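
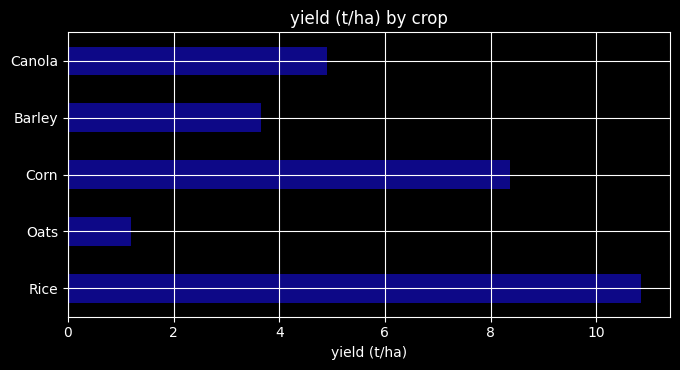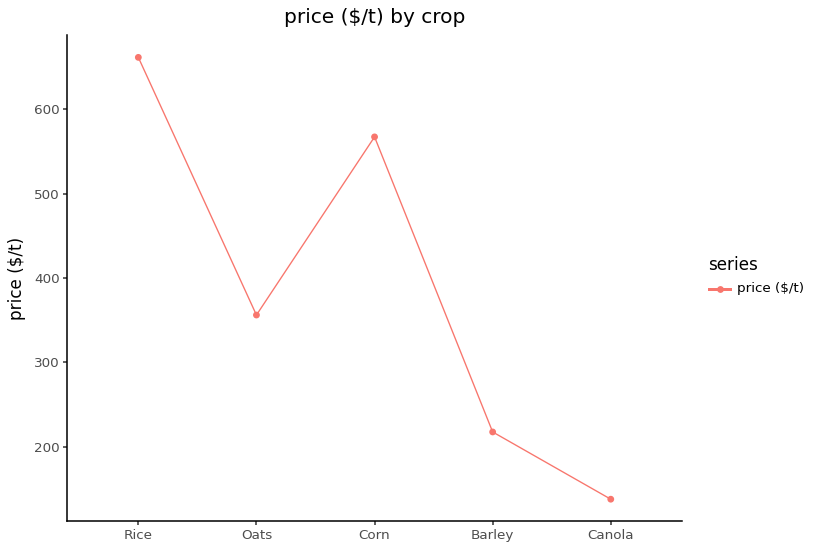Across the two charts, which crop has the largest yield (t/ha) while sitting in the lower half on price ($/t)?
Canola

Chart 2 median price ($/t) ≈ 400; below-median crops: Barley, Canola. Among those, Canola has the highest yield (t/ha) (≈ 5).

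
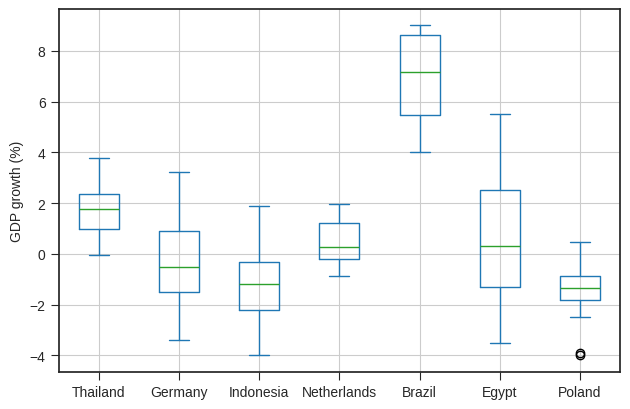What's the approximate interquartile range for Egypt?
Q3 ≈ 3, Q1 ≈ -1; IQR ≈ 4.

≈ 4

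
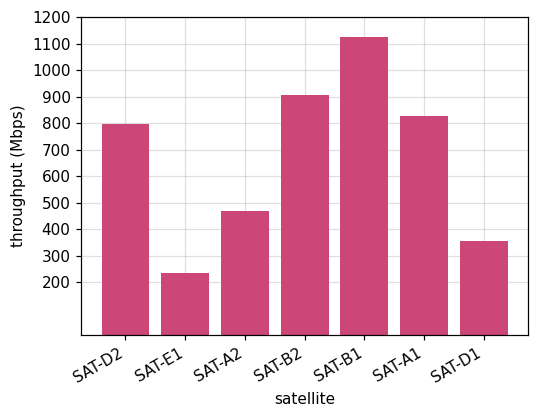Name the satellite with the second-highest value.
SAT-B2

Top 3: SAT-B1 ≈ 1100, SAT-B2 ≈ 900, SAT-A1 ≈ 800.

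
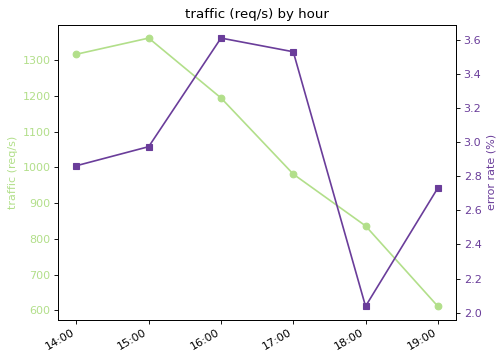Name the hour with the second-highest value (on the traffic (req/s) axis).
14:00

Top 3 (on the traffic (req/s) axis): 15:00 ≈ 1400, 14:00 ≈ 1300, 16:00 ≈ 1200.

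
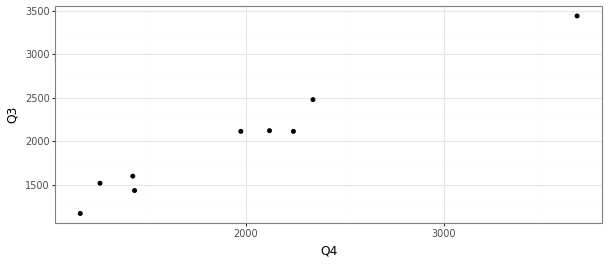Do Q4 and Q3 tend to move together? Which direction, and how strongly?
positive, strong

Points are positively correlated; strong (|r| ≈ 1.0).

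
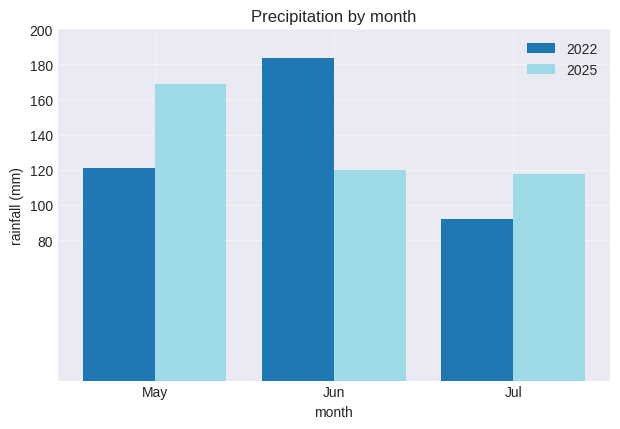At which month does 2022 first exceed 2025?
May: 2022 ≈ 120 vs 2025 ≈ 160 (not yet); Jun: 2022 ≈ 180 vs 2025 ≈ 120 (first crossover).

Jun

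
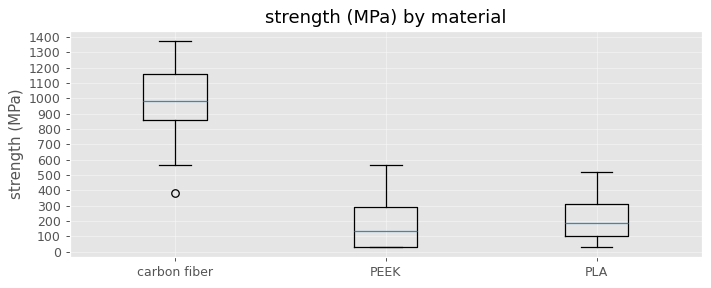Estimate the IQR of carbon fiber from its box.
≈ 300

Q3 ≈ 1200, Q1 ≈ 900; IQR ≈ 300.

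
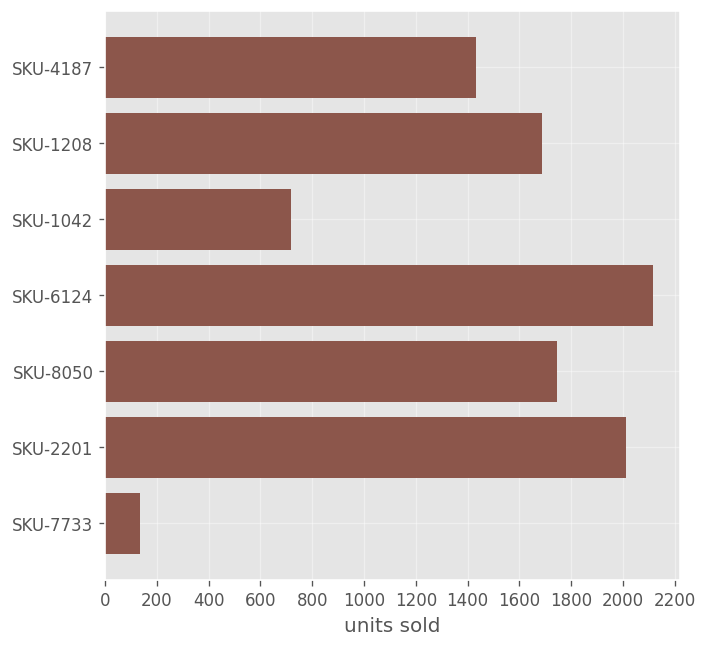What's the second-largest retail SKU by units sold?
SKU-2201

Top 3: SKU-6124 ≈ 2200, SKU-2201 ≈ 2000, SKU-8050 ≈ 1800.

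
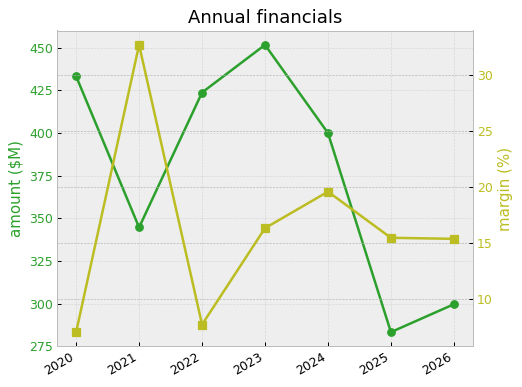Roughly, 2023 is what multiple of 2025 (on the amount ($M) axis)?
≈ 1.64×

2023 ≈ 460, 2025 ≈ 280; 460/280 ≈ 1.64.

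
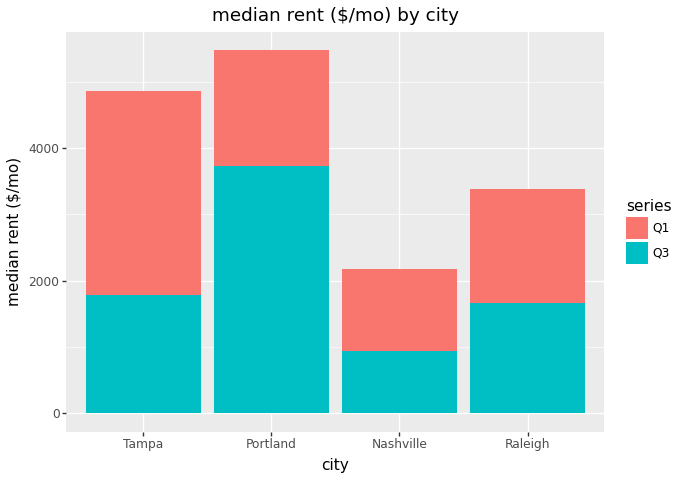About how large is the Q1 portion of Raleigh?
Q1 top ≈ 3500, bottom ≈ 1500; segment ≈ 2000.

≈ 2000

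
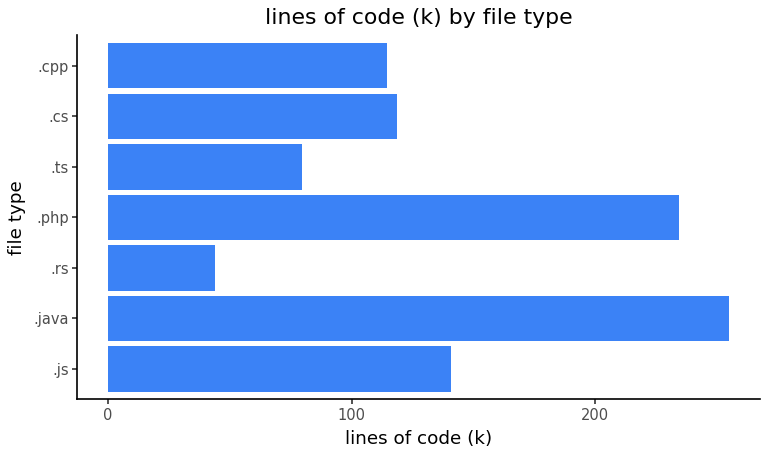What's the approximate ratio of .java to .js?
≈ 1.67×

.java ≈ 250, .js ≈ 150; 250/150 ≈ 1.67.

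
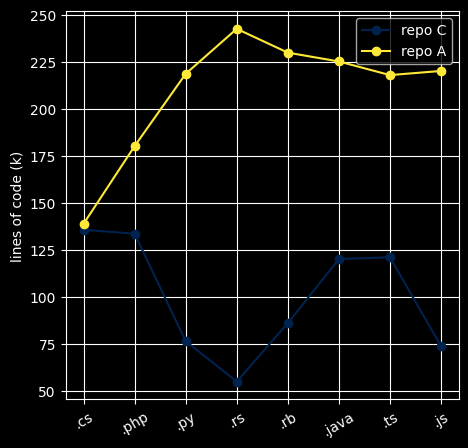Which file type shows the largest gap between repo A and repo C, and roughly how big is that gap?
.rs, ≈ 180 k

.rs: repo A ≈ 240, repo C ≈ 60 → gap ≈ 180. Next-largest (.js) is only ≈ 140.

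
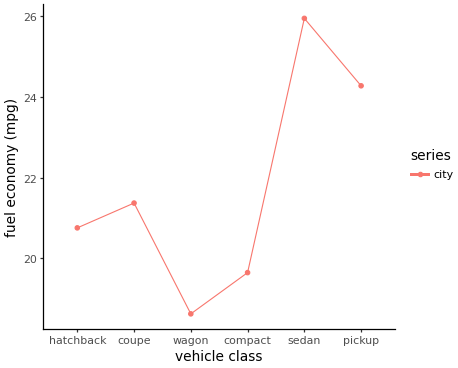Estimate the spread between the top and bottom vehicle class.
≈ 7

Max sedan ≈ 26, min wagon ≈ 19; range ≈ 7.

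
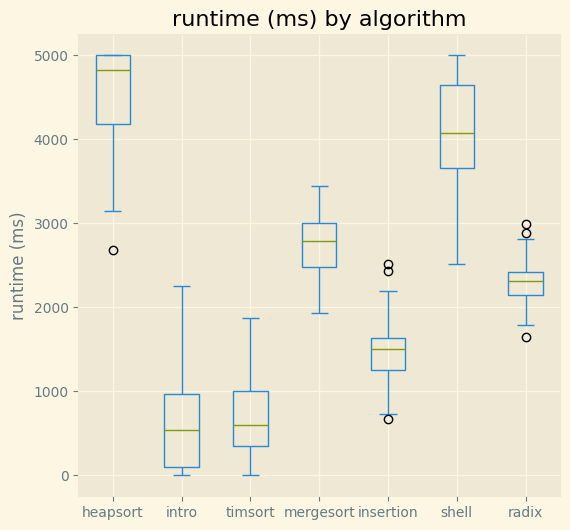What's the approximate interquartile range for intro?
Q3 ≈ 1000, Q1 ≈ 0; IQR ≈ 1000.

≈ 1000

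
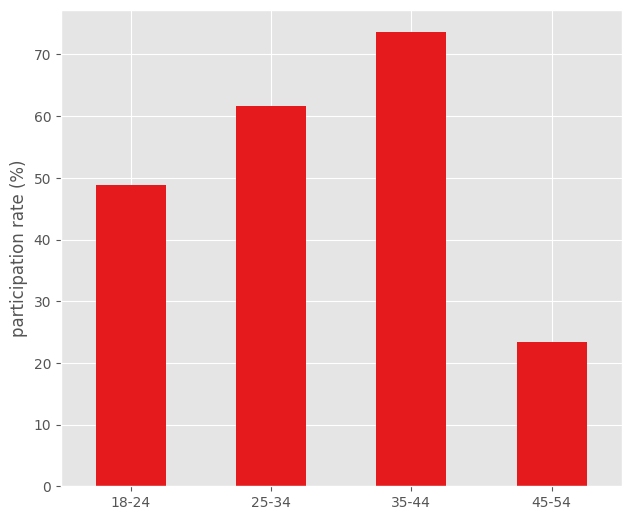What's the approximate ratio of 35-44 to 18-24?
≈ 1.4×

35-44 ≈ 70, 18-24 ≈ 50; 70/50 ≈ 1.4.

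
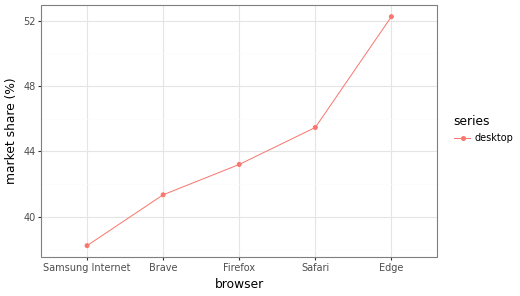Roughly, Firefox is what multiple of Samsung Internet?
Firefox ≈ 44, Samsung Internet ≈ 38; 44/38 ≈ 1.16.

≈ 1.16×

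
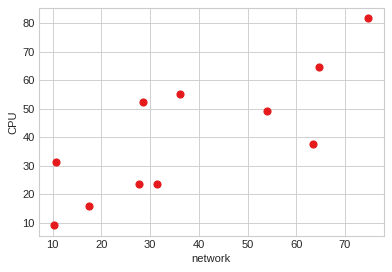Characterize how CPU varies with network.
positive, strong

Points are positively correlated; strong (|r| ≈ 0.8).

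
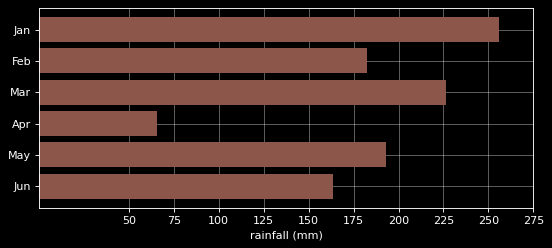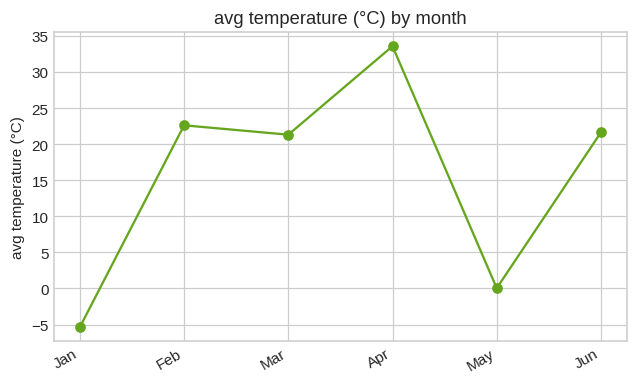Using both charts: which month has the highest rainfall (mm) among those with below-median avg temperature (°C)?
Jan

Chart 2 median avg temperature (°C) ≈ 20; below-median months: Jan, Mar, May. Among those, Jan has the highest rainfall (mm) (≈ 250).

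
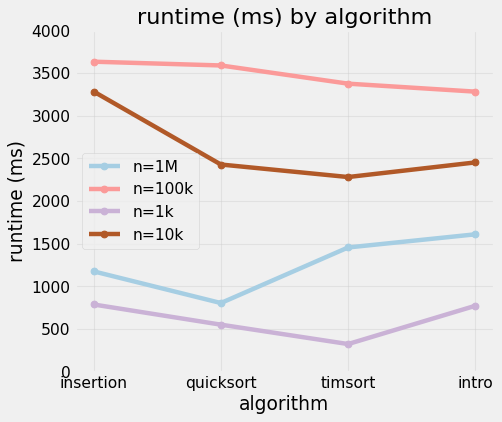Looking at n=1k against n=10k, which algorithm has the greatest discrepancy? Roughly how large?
insertion, ≈ 2500 ms

insertion: n=1k ≈ 1000, n=10k ≈ 3500 → gap ≈ 2500. Next-largest (timsort) is only ≈ 2000.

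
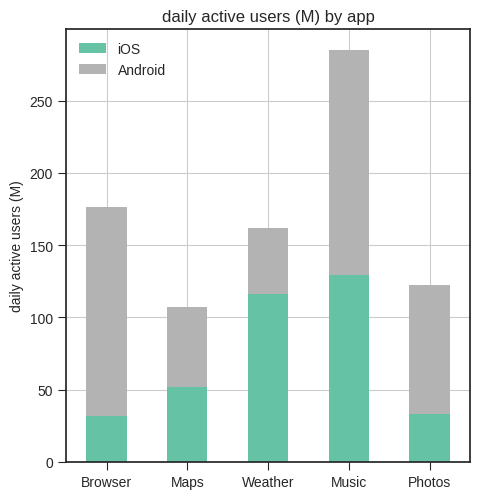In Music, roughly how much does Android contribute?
≈ 150

Android top ≈ 275, bottom ≈ 125; segment ≈ 150.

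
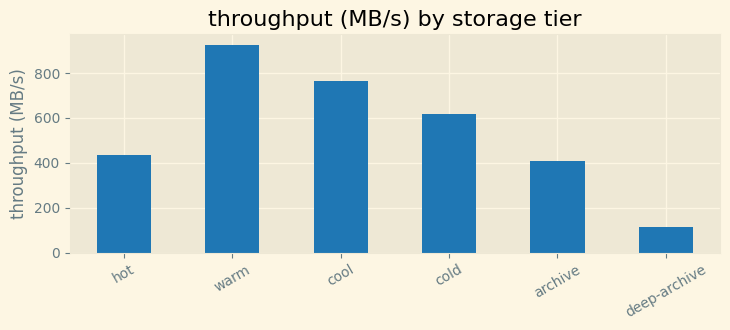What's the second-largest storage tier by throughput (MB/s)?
cool

Top 3: warm ≈ 900, cool ≈ 800, cold ≈ 600.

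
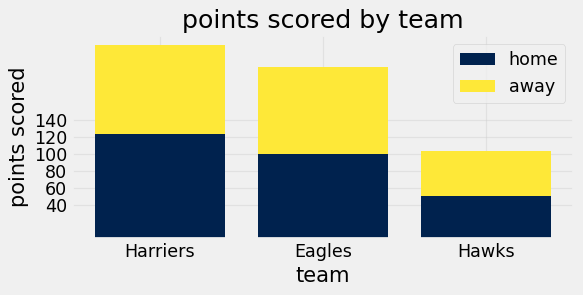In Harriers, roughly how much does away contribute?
≈ 100

away top ≈ 220, bottom ≈ 120; segment ≈ 100.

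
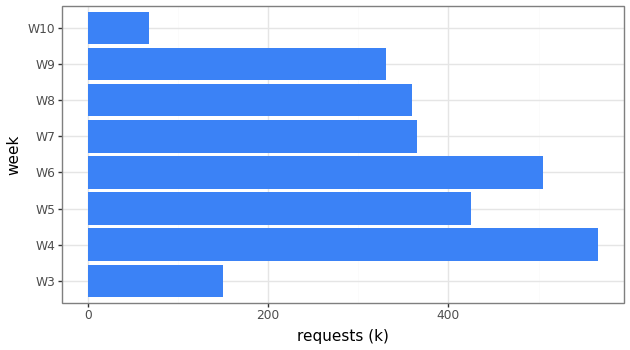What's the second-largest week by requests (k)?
W6

Top 3: W4 ≈ 550, W6 ≈ 500, W5 ≈ 400.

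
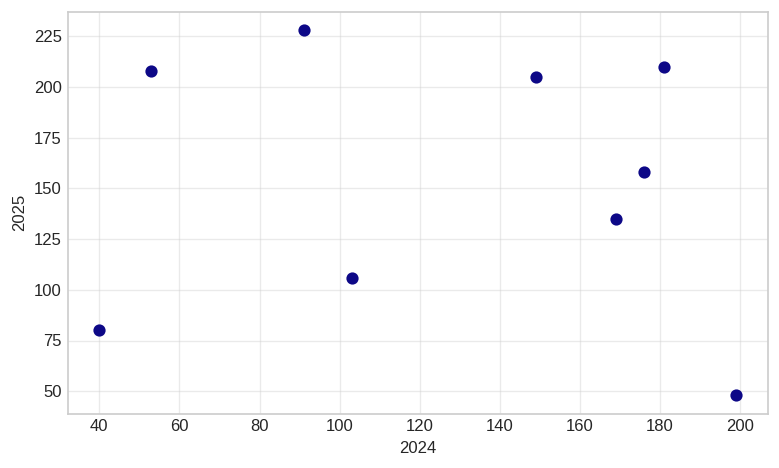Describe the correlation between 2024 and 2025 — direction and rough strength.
Points are roughly uncorrelated; weak (|r| ≈ 0.1).

no clear correlation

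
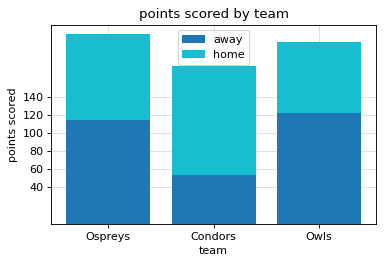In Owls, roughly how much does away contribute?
away top ≈ 120, bottom ≈ 0; segment ≈ 120.

≈ 120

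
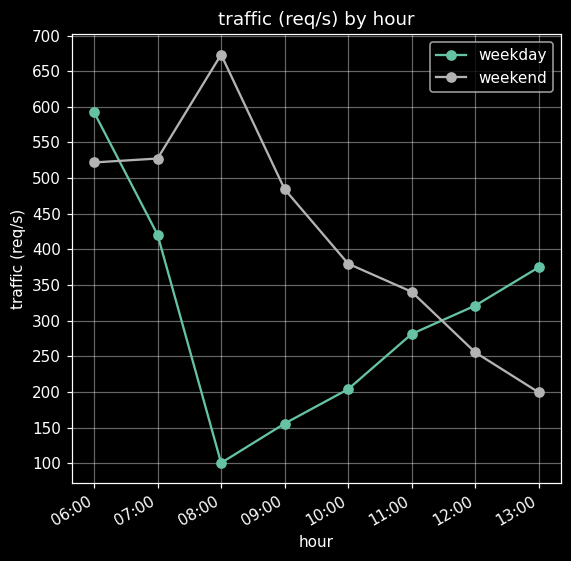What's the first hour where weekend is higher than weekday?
06:00: weekend ≈ 500 vs weekday ≈ 600 (not yet); 07:00: weekend ≈ 550 vs weekday ≈ 400 (first crossover).

07:00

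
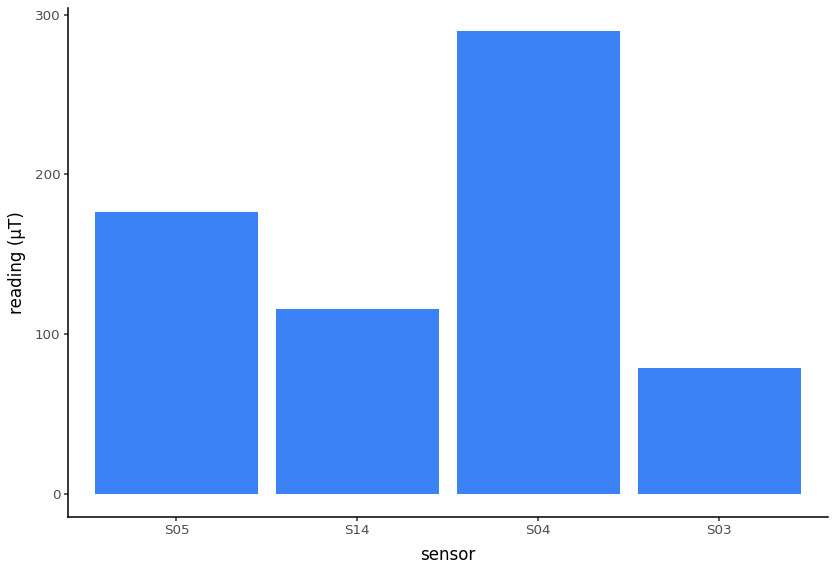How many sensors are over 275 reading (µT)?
1

Above 275: S04.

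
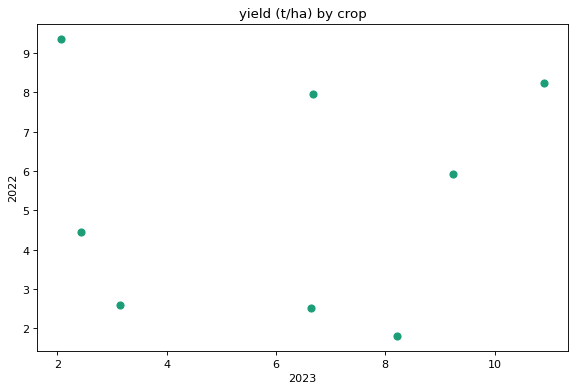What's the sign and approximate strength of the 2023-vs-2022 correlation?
Points are roughly uncorrelated; weak (|r| ≈ 0.1).

no clear correlation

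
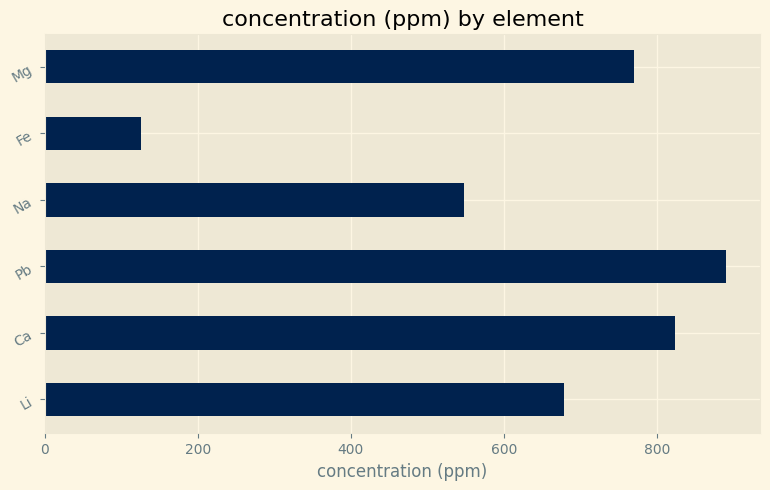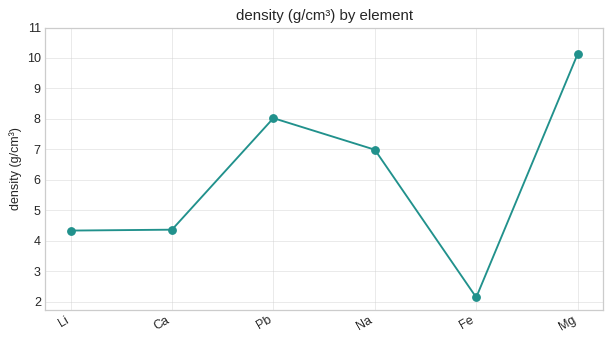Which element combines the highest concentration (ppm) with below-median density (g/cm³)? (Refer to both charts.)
Chart 2 median density (g/cm³) ≈ 6; below-median elements: Li, Ca, Fe. Among those, Ca has the highest concentration (ppm) (≈ 800).

Ca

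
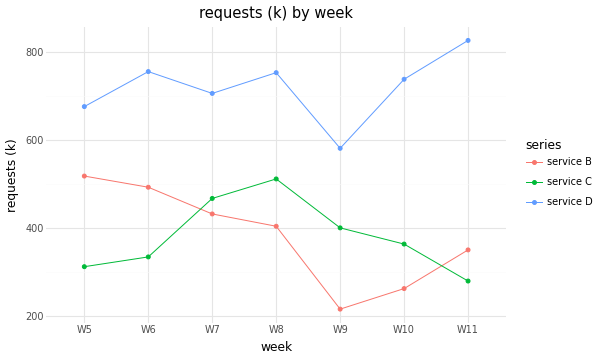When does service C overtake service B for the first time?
W6: service C ≈ 300 vs service B ≈ 500 (not yet); W7: service C ≈ 500 vs service B ≈ 400 (first crossover).

W7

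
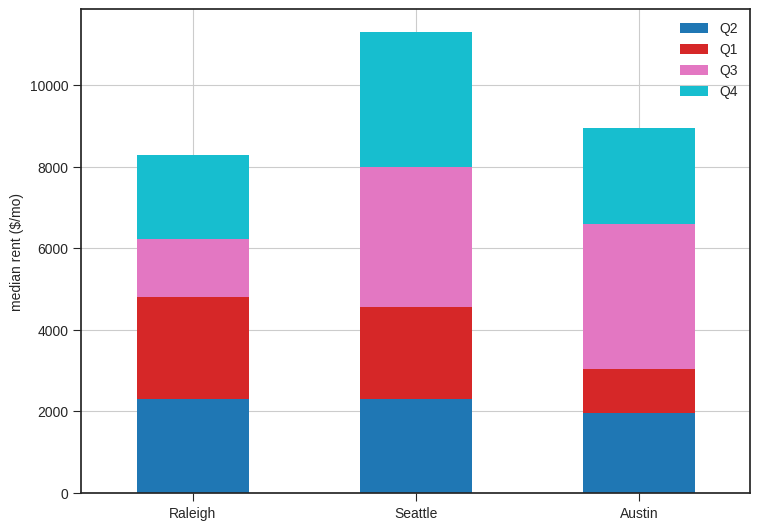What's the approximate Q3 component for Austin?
Q3 top ≈ 7000, bottom ≈ 3000; segment ≈ 4000.

≈ 4000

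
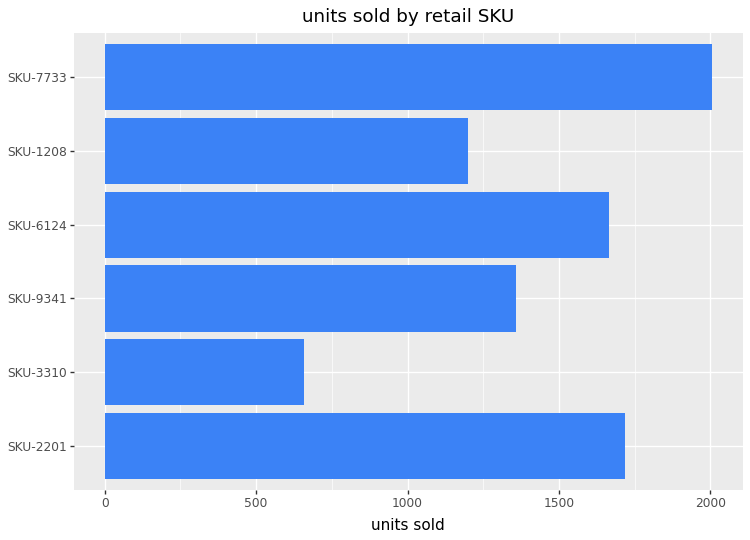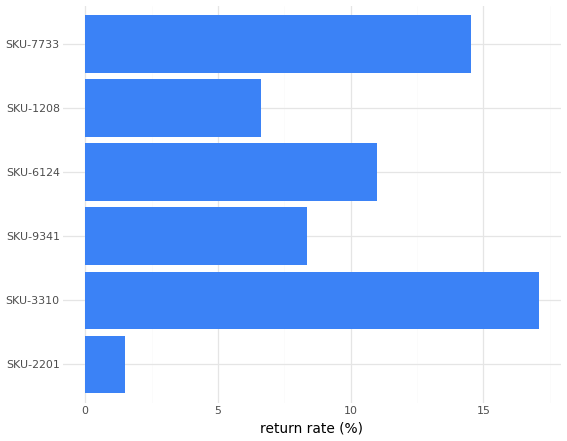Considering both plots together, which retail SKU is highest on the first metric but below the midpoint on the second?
SKU-2201

Chart 2 median return rate (%) ≈ 10; below-median retail SKUs: SKU-2201, SKU-9341, SKU-1208. Among those, SKU-2201 has the highest units sold (≈ 1800).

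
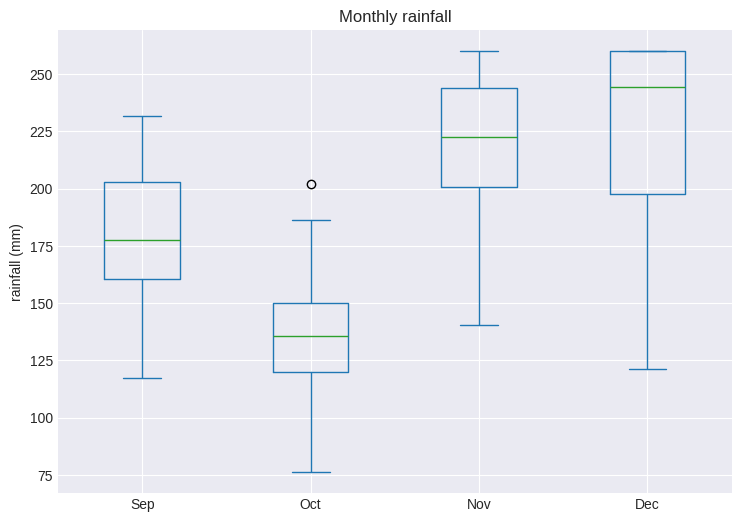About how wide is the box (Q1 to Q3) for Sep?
≈ 40

Q3 ≈ 200, Q1 ≈ 160; IQR ≈ 40.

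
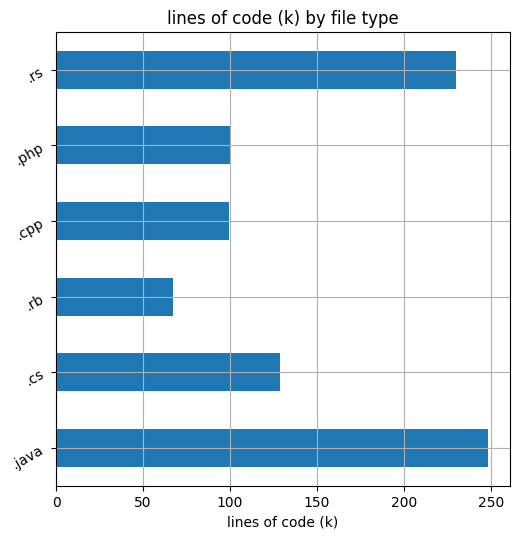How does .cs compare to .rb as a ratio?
≈ 1.67×

.cs ≈ 125, .rb ≈ 75; 125/75 ≈ 1.67.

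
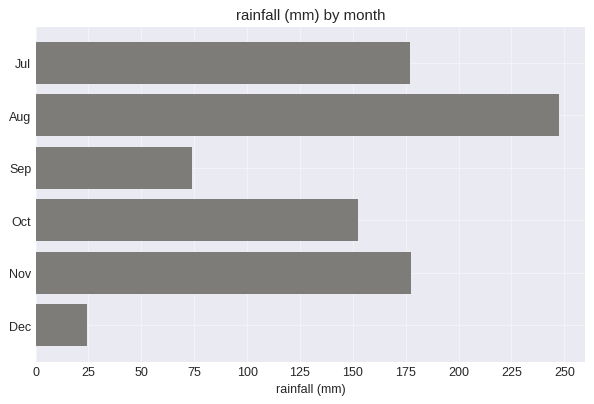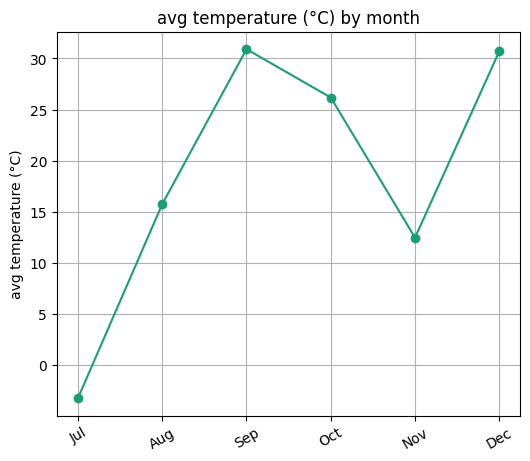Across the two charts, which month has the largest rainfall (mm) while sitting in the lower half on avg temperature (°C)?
Aug

Chart 2 median avg temperature (°C) ≈ 20; below-median months: Jul, Aug, Nov. Among those, Aug has the highest rainfall (mm) (≈ 250).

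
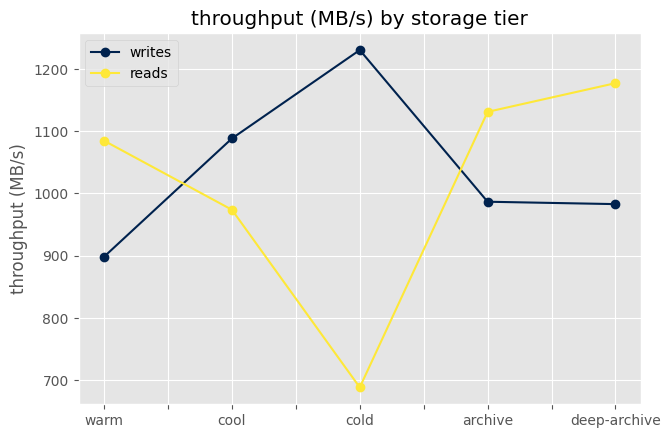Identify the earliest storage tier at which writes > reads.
warm: writes ≈ 900 vs reads ≈ 1100 (not yet); cool: writes ≈ 1100 vs reads ≈ 950 (first crossover).

cool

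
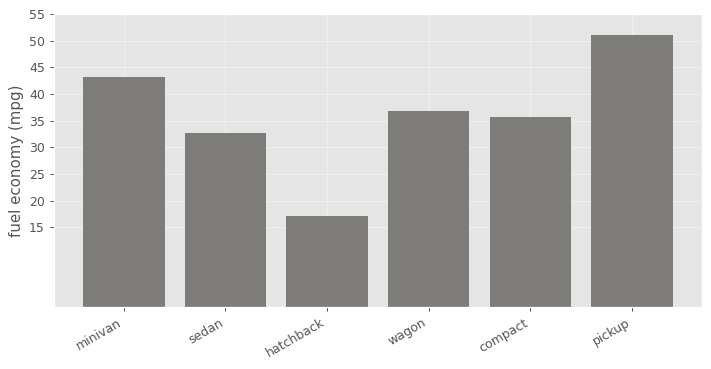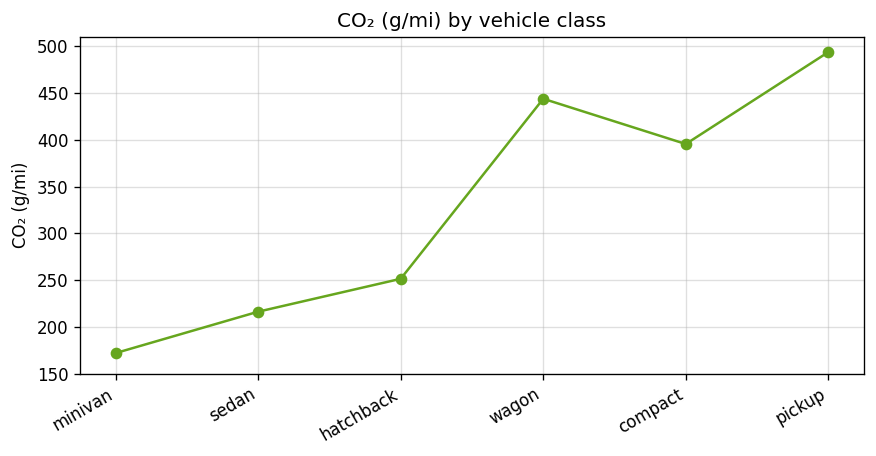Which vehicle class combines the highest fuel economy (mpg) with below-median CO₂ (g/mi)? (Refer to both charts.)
Chart 2 median CO₂ (g/mi) ≈ 300; below-median vehicle classes: minivan, sedan, hatchback. Among those, minivan has the highest fuel economy (mpg) (≈ 45).

minivan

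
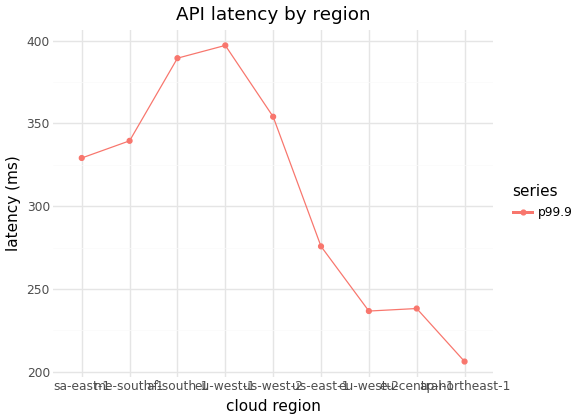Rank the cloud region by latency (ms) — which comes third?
us-west-2

Top 4: eu-west-1 ≈ 400, af-south-1 ≈ 380, us-west-2 ≈ 360, me-south-1 ≈ 340.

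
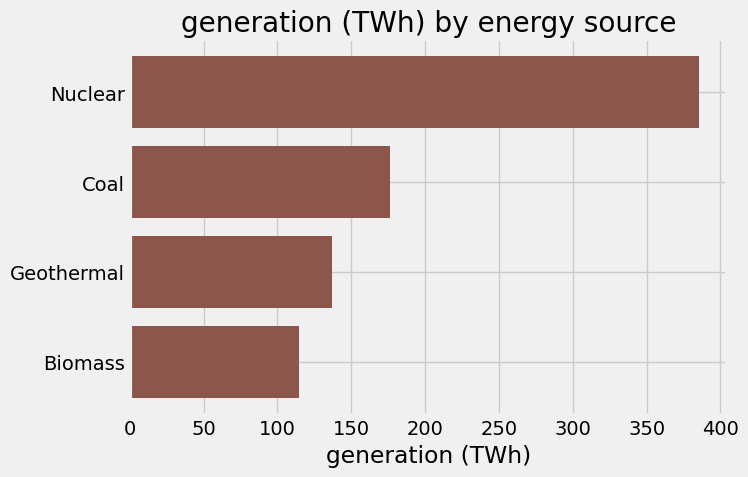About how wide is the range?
≈ 300

Max Nuclear ≈ 400, min Biomass ≈ 100; range ≈ 300.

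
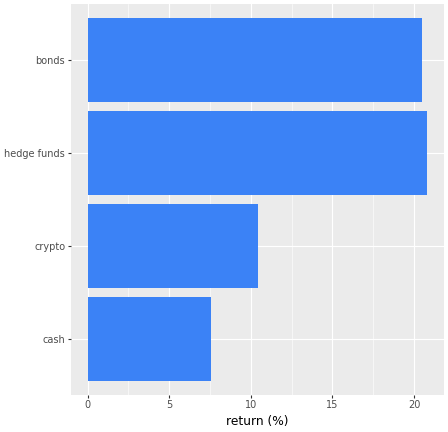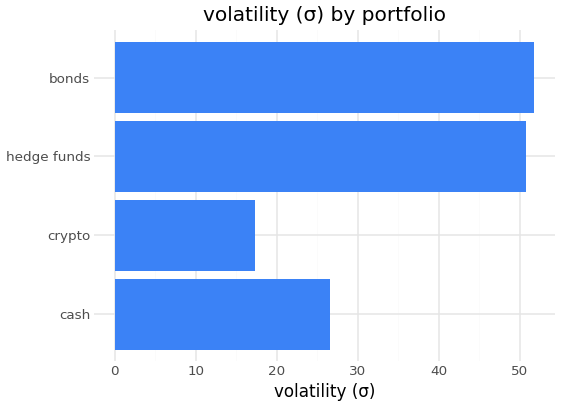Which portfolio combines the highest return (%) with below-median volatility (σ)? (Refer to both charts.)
Chart 2 median volatility (σ) ≈ 40; below-median portfolios: cash, crypto. Among those, crypto has the highest return (%) (≈ 10).

crypto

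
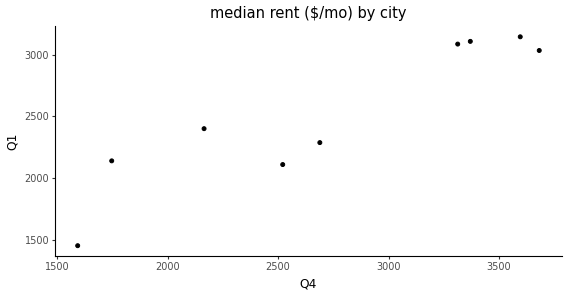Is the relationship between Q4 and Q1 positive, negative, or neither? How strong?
Points are positively correlated; strong (|r| ≈ 0.9).

positive, strong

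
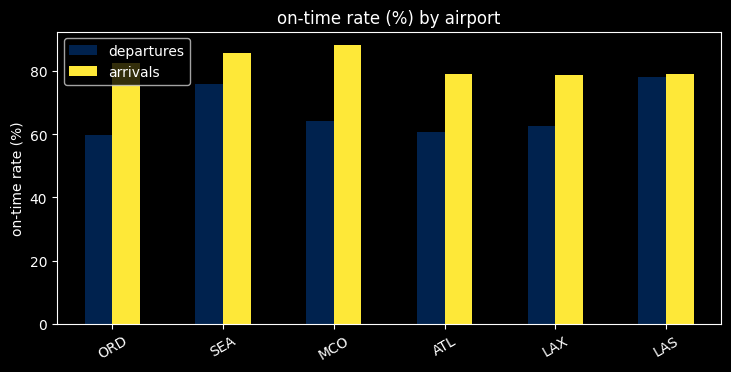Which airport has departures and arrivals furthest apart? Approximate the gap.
MCO, ≈ 30 %

MCO: departures ≈ 60, arrivals ≈ 90 → gap ≈ 30. Next-largest (ORD) is only ≈ 20.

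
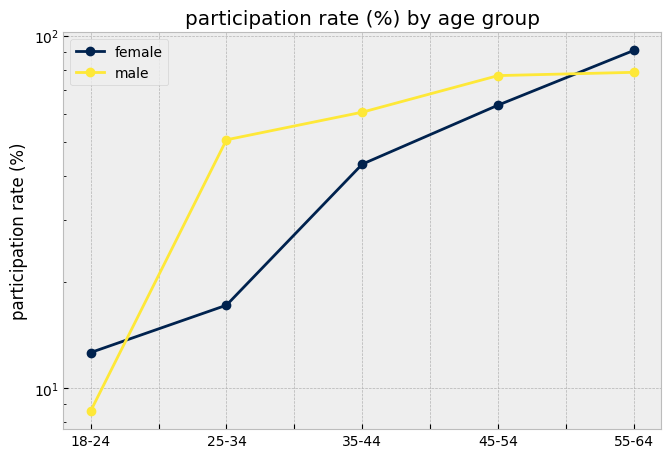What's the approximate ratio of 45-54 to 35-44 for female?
≈ 1.5×

45-54 ≈ 60, 35-44 ≈ 40; 60/40 ≈ 1.5.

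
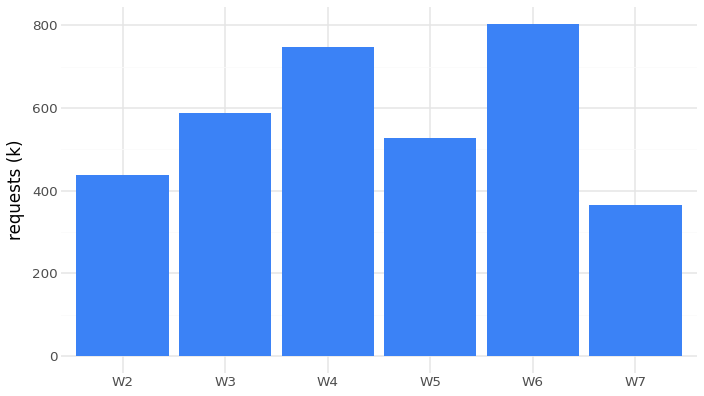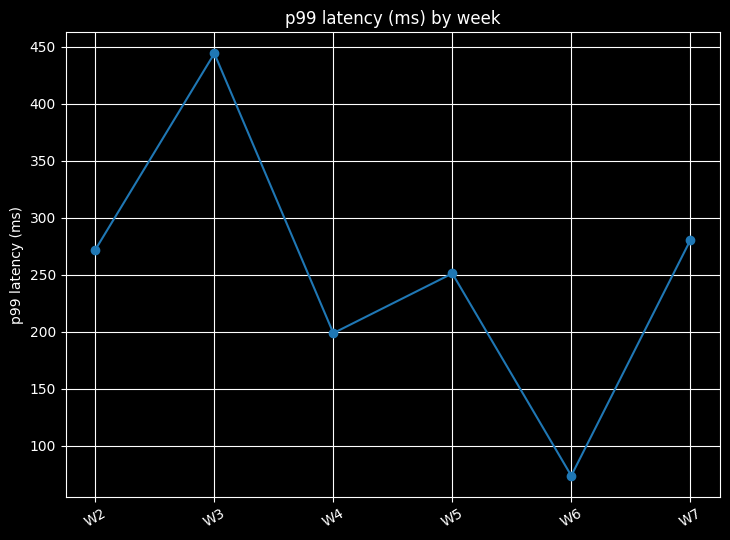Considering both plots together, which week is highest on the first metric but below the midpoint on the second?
Chart 2 median p99 latency (ms) ≈ 250; below-median weeks: W4, W5, W6. Among those, W6 has the highest requests (k) (≈ 800).

W6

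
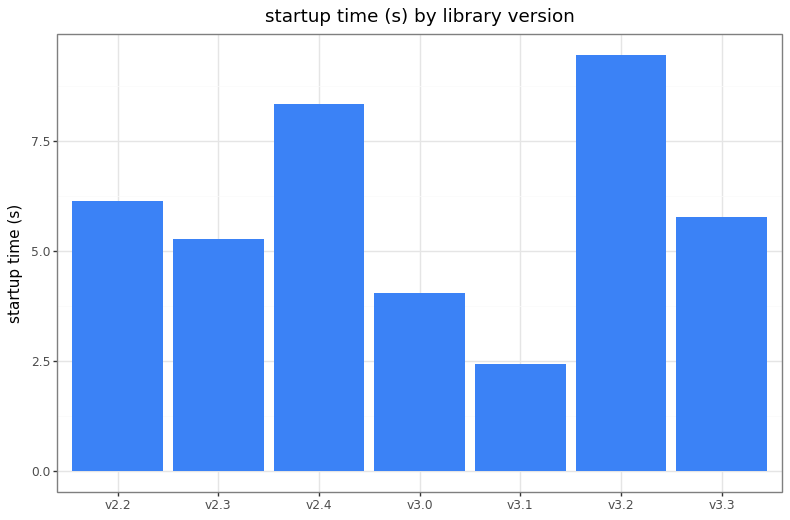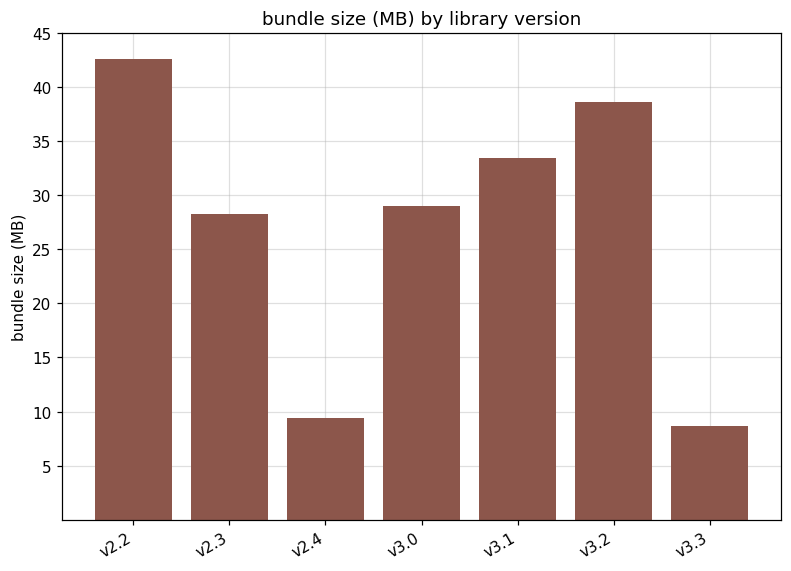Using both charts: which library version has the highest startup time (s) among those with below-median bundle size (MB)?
Chart 2 median bundle size (MB) ≈ 30; below-median library versions: v2.3, v2.4, v3.3. Among those, v2.4 has the highest startup time (s) (≈ 8).

v2.4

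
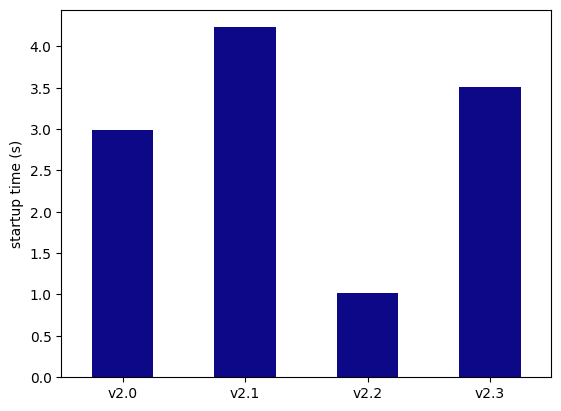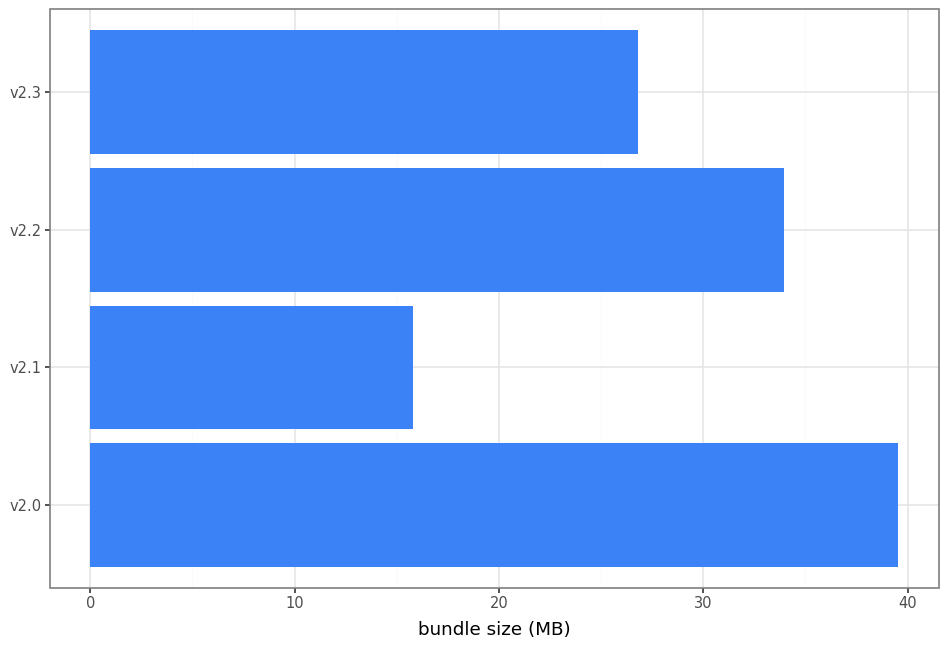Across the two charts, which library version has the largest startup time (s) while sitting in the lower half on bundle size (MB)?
Chart 2 median bundle size (MB) ≈ 30; below-median library versions: v2.1, v2.3. Among those, v2.1 has the highest startup time (s) (≈ 4).

v2.1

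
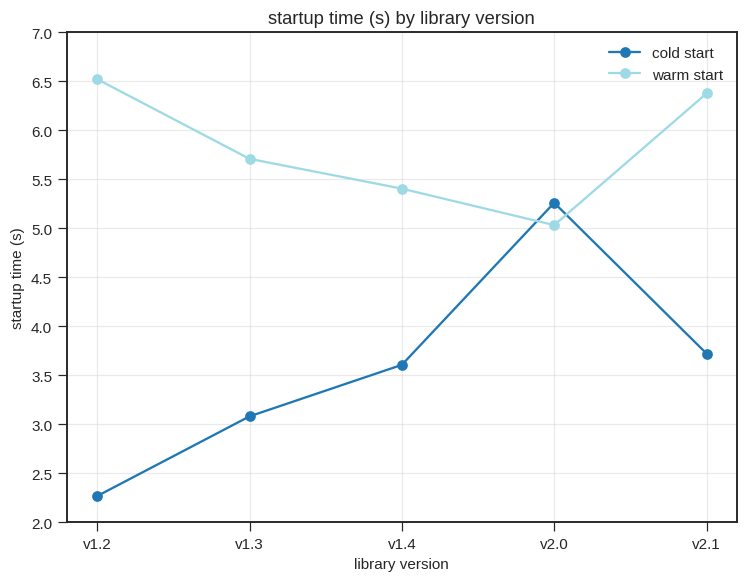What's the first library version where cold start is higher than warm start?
v1.4: cold start ≈ 3.5 vs warm start ≈ 5.5 (not yet); v2.0: cold start ≈ 5.5 vs warm start ≈ 5.0 (first crossover).

v2.0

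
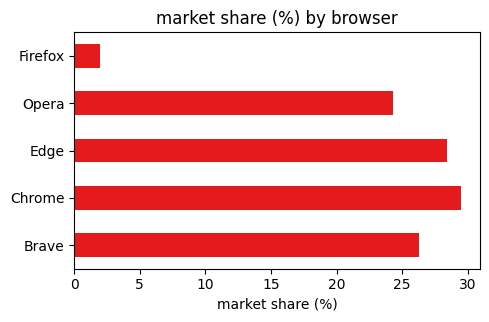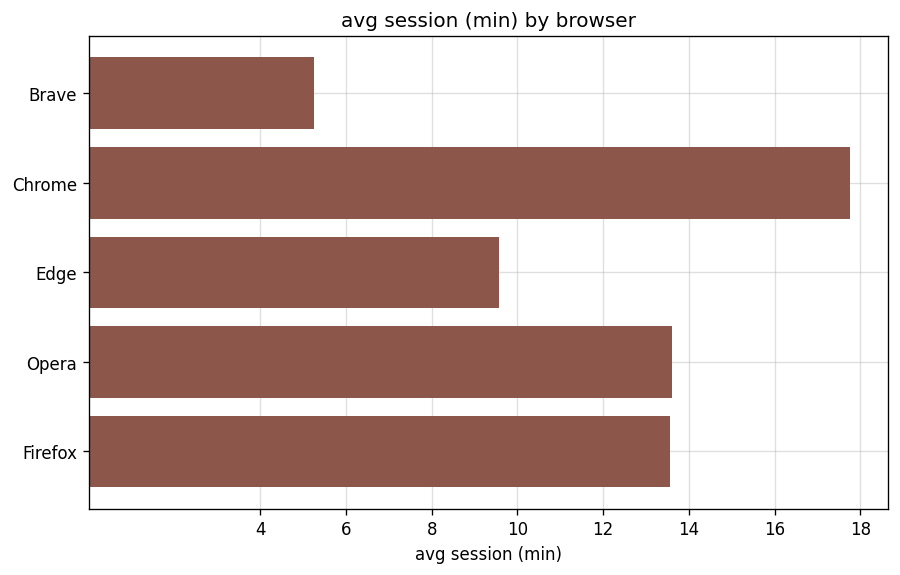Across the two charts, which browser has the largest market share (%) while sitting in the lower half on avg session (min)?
Edge

Chart 2 median avg session (min) ≈ 14; below-median browsers: Brave, Edge. Among those, Edge has the highest market share (%) (≈ 30).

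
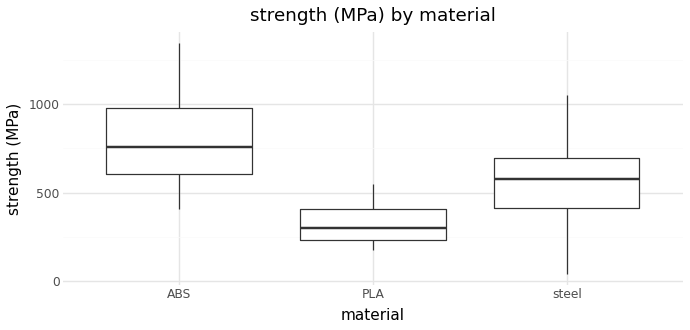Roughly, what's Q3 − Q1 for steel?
≈ 300

Q3 ≈ 700, Q1 ≈ 400; IQR ≈ 300.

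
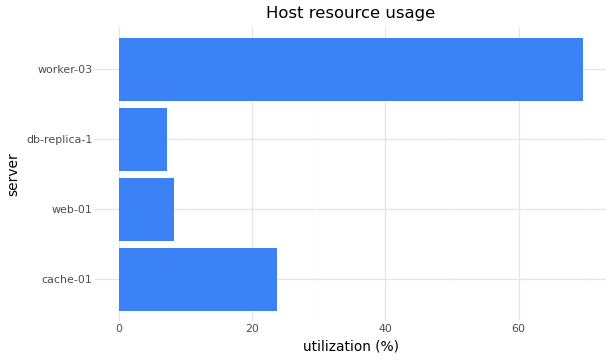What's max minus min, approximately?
≈ 60

Max worker-03 ≈ 70, min db-replica-1 ≈ 10; range ≈ 60.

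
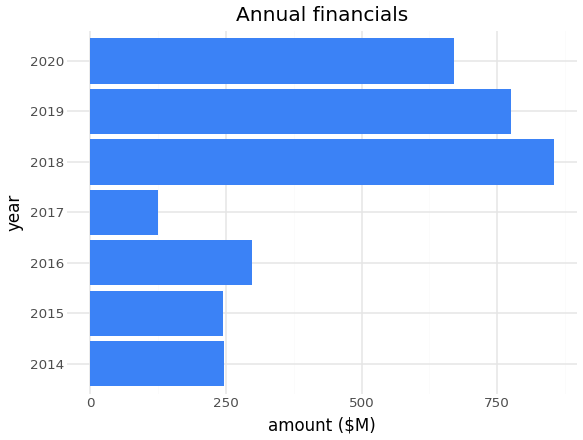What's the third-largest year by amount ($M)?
2020

Top 4: 2018 ≈ 900, 2019 ≈ 800, 2020 ≈ 700, 2016 ≈ 300.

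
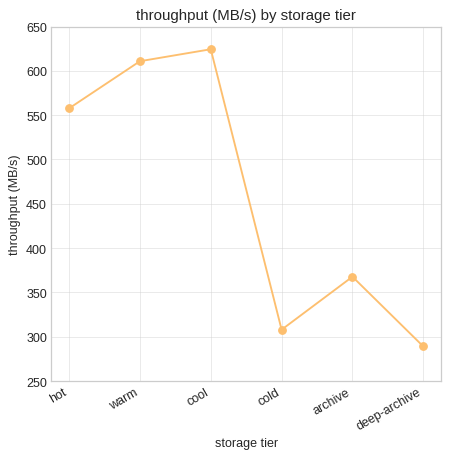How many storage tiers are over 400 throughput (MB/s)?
3

Above 400: hot, warm, cool.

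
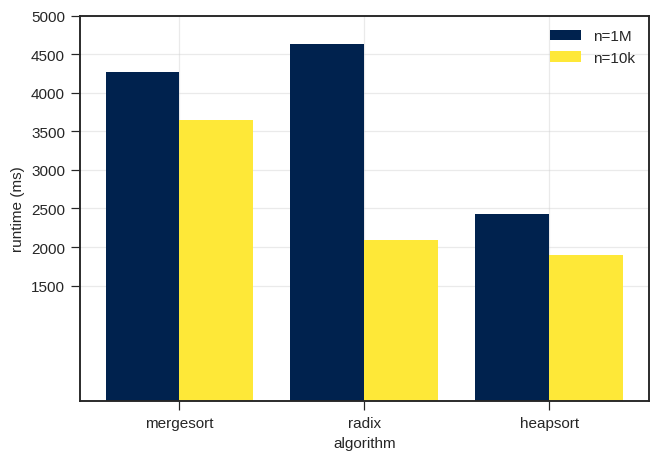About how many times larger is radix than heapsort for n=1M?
radix ≈ 4500, heapsort ≈ 2500; 4500/2500 ≈ 1.8.

≈ 1.8×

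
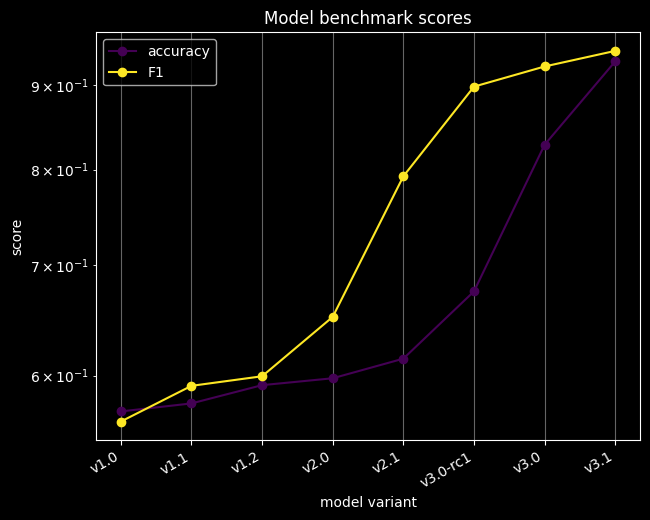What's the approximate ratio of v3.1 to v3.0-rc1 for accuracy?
v3.1 ≈ 0.95, v3.0-rc1 ≈ 0.65; 0.95/0.65 ≈ 1.46.

≈ 1.46×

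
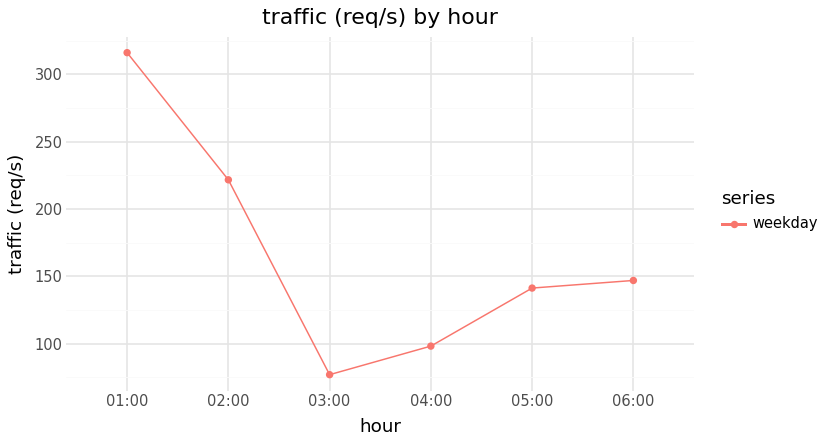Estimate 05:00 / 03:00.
≈ 1.75×

05:00 ≈ 140, 03:00 ≈ 80; 140/80 ≈ 1.75.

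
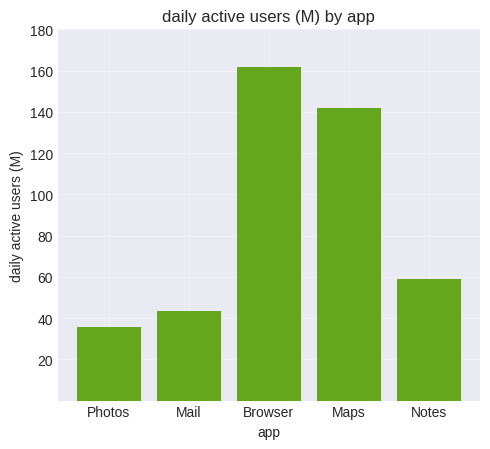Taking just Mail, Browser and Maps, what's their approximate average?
(40 + 160 + 140) / 3 ≈ 113.

≈ 113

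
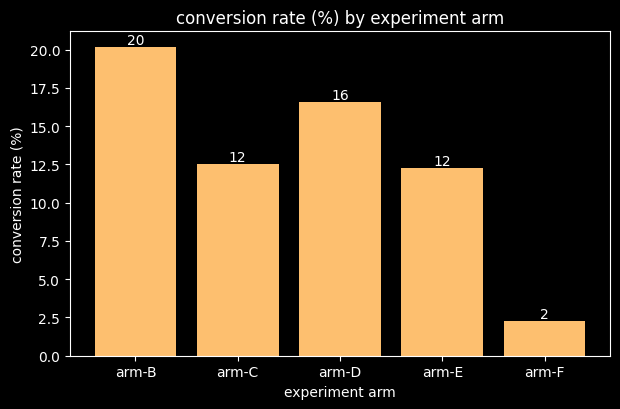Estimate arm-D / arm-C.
arm-D ≈ 16, arm-C ≈ 12; 16/12 ≈ 1.33.

≈ 1.33×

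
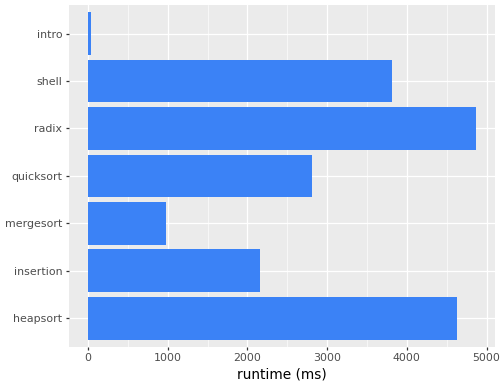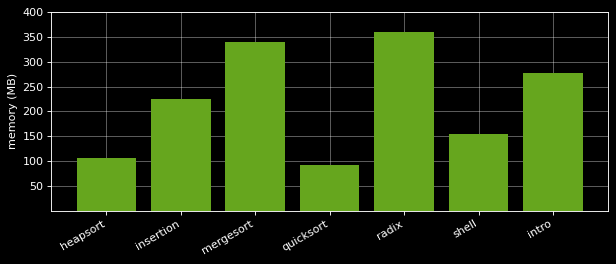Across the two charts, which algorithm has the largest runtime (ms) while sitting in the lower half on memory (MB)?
Chart 2 median memory (MB) ≈ 250; below-median algorithms: heapsort, quicksort, shell. Among those, heapsort has the highest runtime (ms) (≈ 4500).

heapsort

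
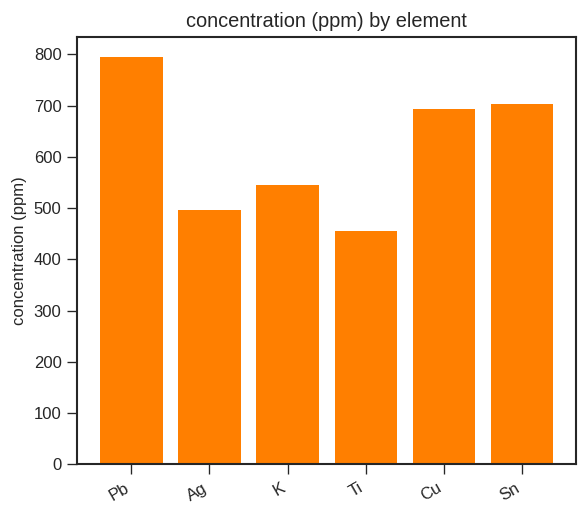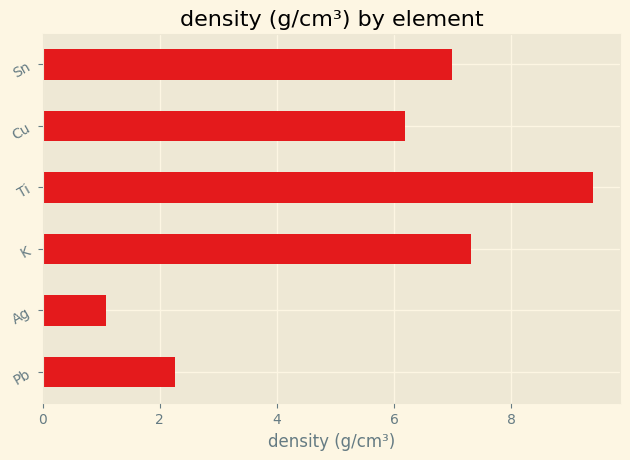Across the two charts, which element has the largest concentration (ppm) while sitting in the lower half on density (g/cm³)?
Chart 2 median density (g/cm³) ≈ 7; below-median elements: Pb, Ag, Cu. Among those, Pb has the highest concentration (ppm) (≈ 800).

Pb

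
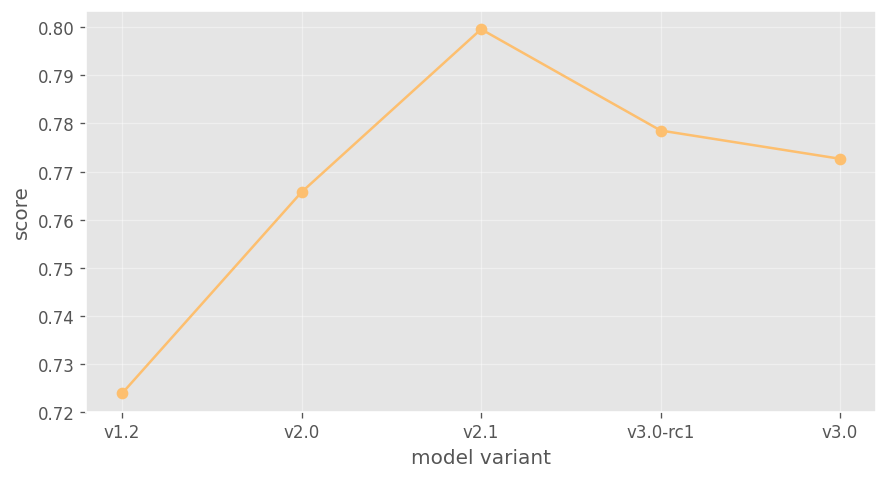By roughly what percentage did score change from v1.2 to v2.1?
≈ +11.1%

v1.2 ≈ 0.72, v2.1 ≈ 0.80; (0.80 − 0.72) / 0.72 ≈ +11.1%.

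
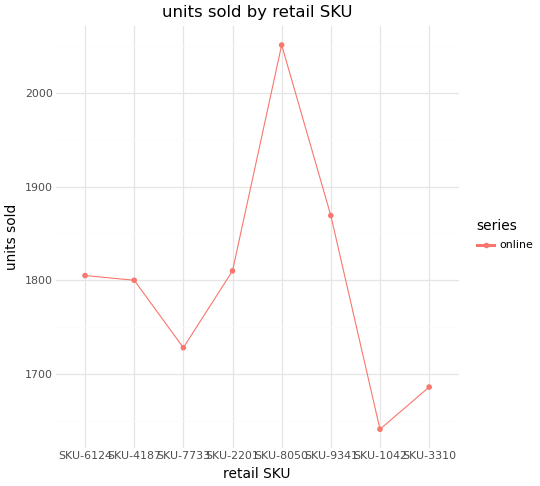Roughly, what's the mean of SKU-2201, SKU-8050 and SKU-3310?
≈ 1850

(1800 + 2050 + 1700) / 3 ≈ 1850.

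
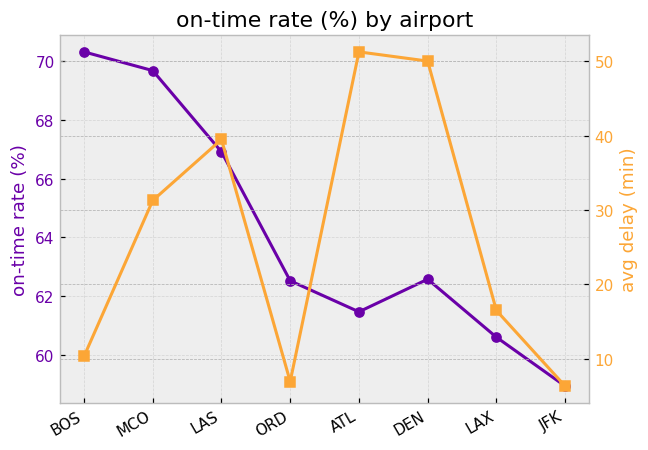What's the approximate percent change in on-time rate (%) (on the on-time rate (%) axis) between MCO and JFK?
MCO ≈ 70, JFK ≈ 59; (59 − 70) / 70 ≈ -15.7%.

≈ -15.7%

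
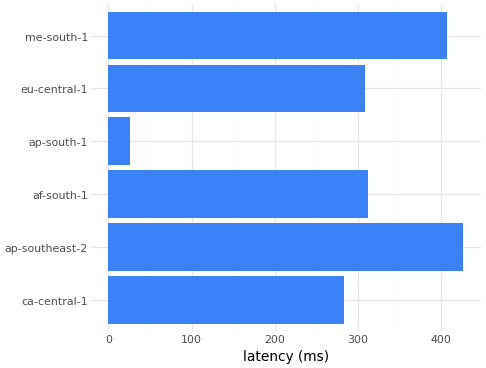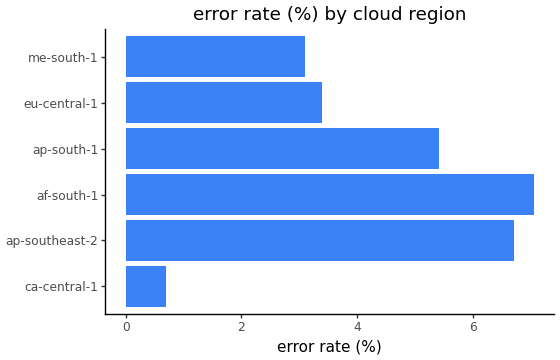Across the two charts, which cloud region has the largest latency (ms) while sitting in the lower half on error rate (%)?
me-south-1

Chart 2 median error rate (%) ≈ 4; below-median cloud regions: ca-central-1, eu-central-1, me-south-1. Among those, me-south-1 has the highest latency (ms) (≈ 400).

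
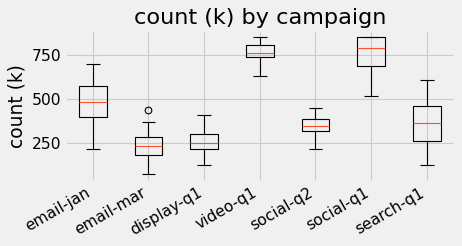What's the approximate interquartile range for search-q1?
Q3 ≈ 450, Q1 ≈ 250; IQR ≈ 200.

≈ 200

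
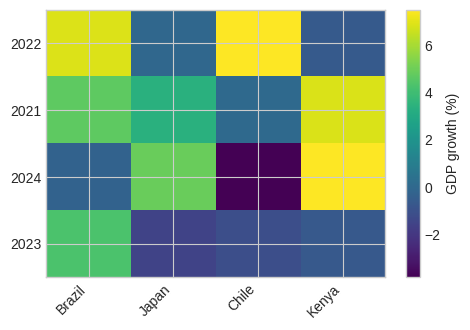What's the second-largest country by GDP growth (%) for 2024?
Japan

Top 3 for 2024: Kenya ≈ 7, Japan ≈ 5, Brazil ≈ 0.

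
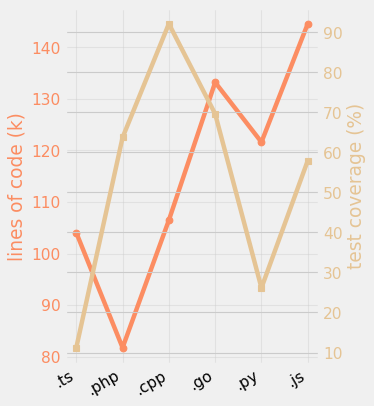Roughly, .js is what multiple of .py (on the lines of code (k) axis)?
.js ≈ 140, .py ≈ 120; 140/120 ≈ 1.17.

≈ 1.17×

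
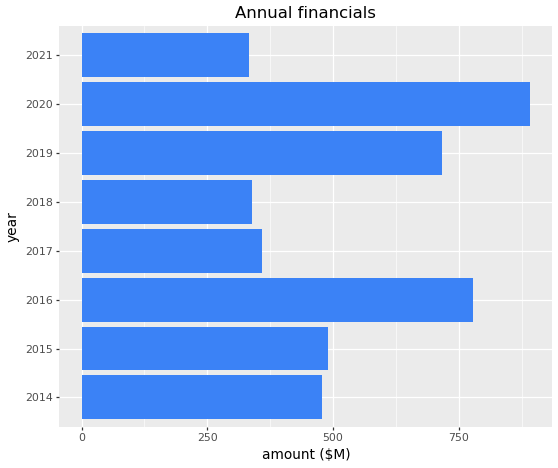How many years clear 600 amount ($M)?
Above 600: 2016, 2019, 2020.

3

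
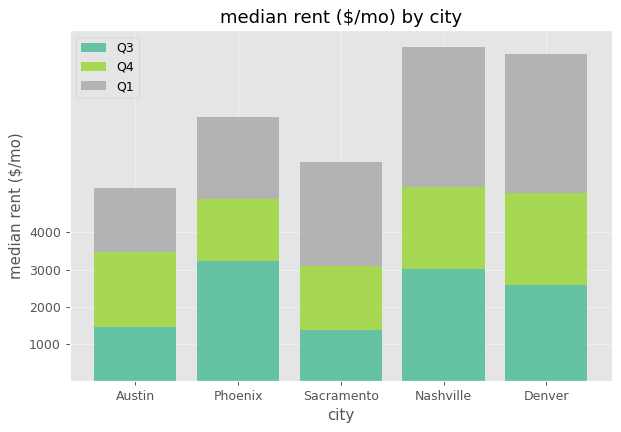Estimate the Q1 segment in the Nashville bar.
≈ 4000

Q1 top ≈ 9000, bottom ≈ 5000; segment ≈ 4000.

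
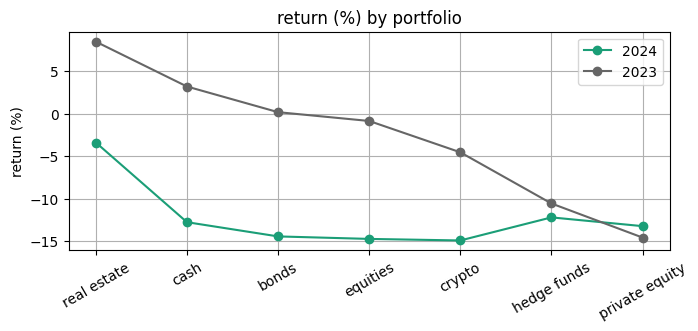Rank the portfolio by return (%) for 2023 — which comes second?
Top 3 for 2023: real estate ≈ 8, cash ≈ 4, bonds ≈ 0.

cash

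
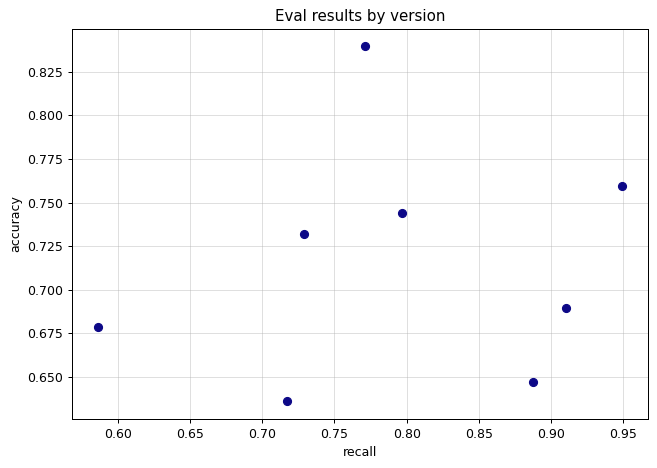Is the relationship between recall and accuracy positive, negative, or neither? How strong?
no clear correlation

Points are roughly uncorrelated; weak (|r| ≈ 0.1).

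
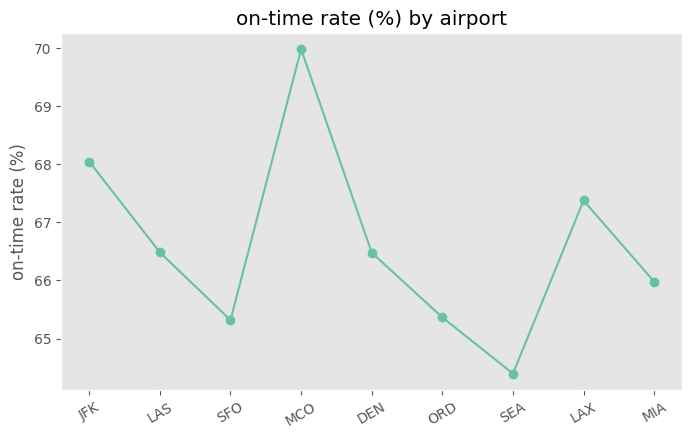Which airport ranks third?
LAX

Top 4: MCO ≈ 70.0, JFK ≈ 68.0, LAX ≈ 67.5, LAS ≈ 66.5.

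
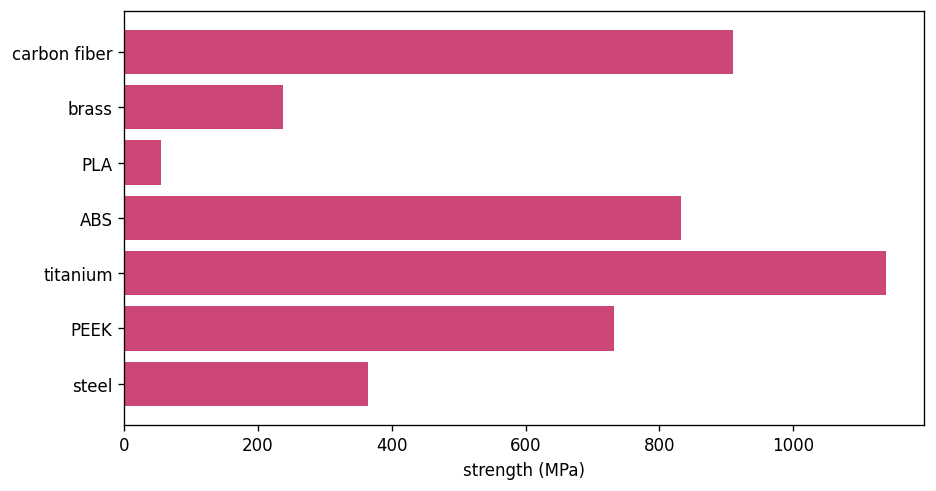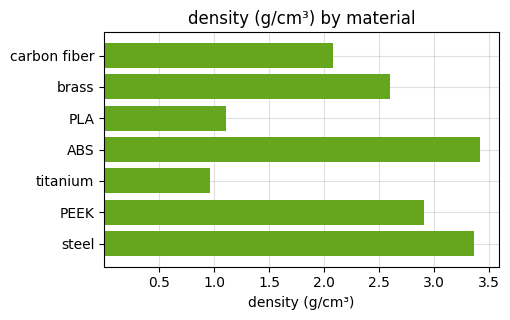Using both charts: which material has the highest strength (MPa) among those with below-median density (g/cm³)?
titanium

Chart 2 median density (g/cm³) ≈ 2.5; below-median materials: carbon fiber, PLA, titanium. Among those, titanium has the highest strength (MPa) (≈ 1200).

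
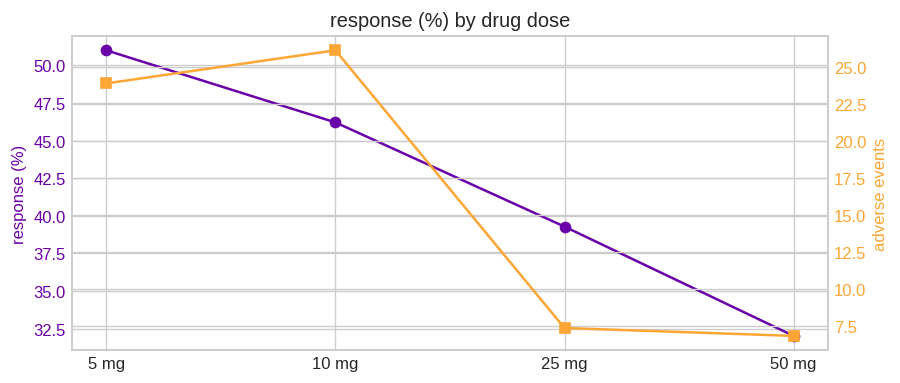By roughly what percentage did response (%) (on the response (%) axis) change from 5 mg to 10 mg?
≈ -11.5%

5 mg ≈ 52, 10 mg ≈ 46; (46 − 52) / 52 ≈ -11.5%.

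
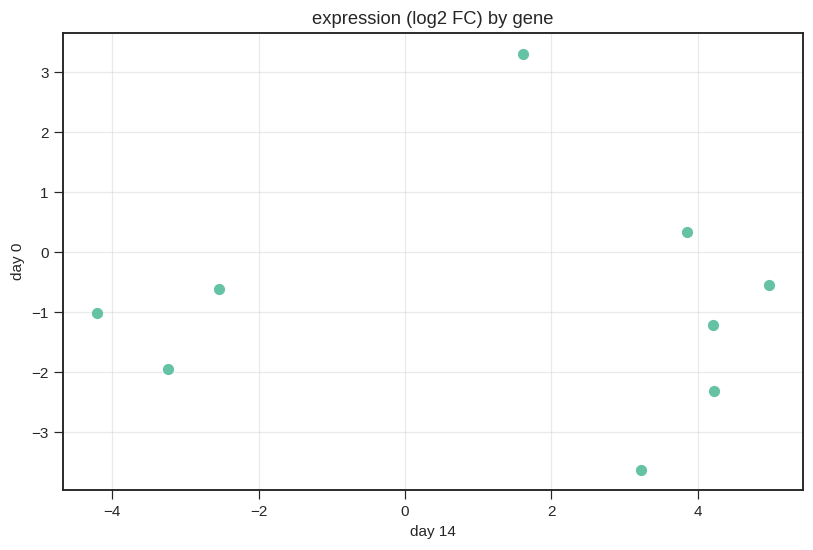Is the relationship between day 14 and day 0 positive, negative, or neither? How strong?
no clear correlation

Points are roughly uncorrelated; weak (|r| ≈ 0.0).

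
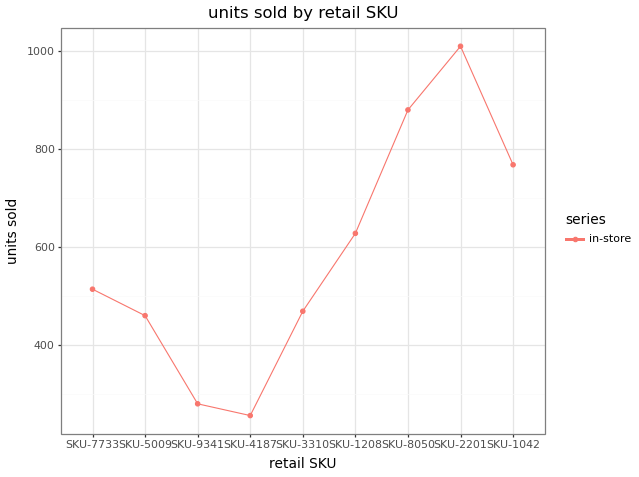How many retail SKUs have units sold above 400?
7

Above 400: SKU-7733, SKU-5009, SKU-3310, SKU-1208, SKU-8050, SKU-2201, SKU-1042.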